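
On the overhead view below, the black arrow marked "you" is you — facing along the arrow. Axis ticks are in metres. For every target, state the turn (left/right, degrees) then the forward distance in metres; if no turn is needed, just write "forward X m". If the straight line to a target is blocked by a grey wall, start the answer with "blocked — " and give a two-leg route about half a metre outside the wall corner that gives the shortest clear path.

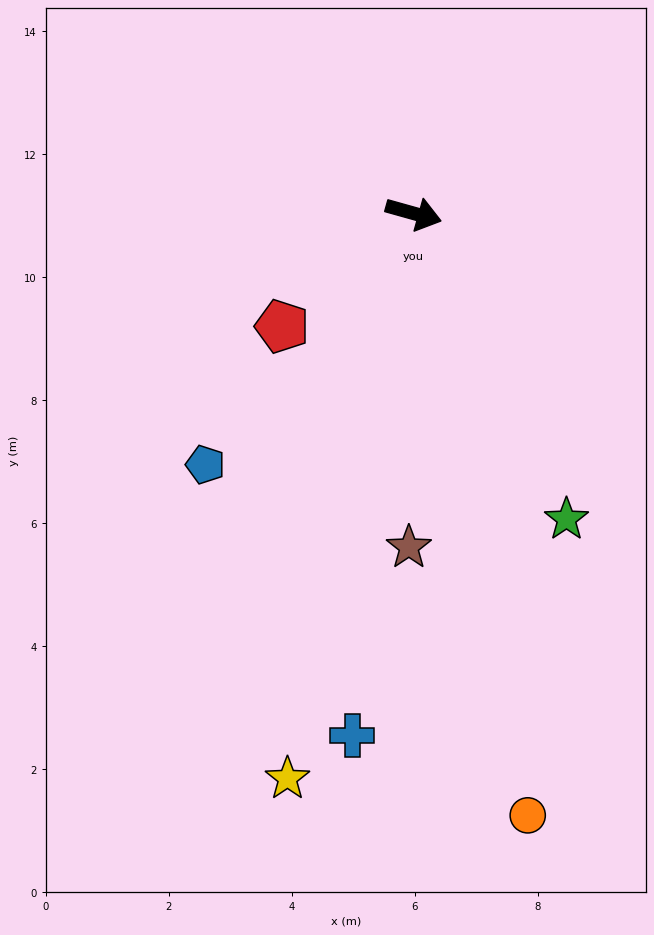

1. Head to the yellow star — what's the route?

turn right 87°, forward 9.4 m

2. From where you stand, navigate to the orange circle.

turn right 64°, forward 10.0 m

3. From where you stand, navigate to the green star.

turn right 48°, forward 5.6 m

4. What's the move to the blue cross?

turn right 81°, forward 8.5 m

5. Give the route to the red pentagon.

turn right 124°, forward 2.8 m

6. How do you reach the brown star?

turn right 75°, forward 5.4 m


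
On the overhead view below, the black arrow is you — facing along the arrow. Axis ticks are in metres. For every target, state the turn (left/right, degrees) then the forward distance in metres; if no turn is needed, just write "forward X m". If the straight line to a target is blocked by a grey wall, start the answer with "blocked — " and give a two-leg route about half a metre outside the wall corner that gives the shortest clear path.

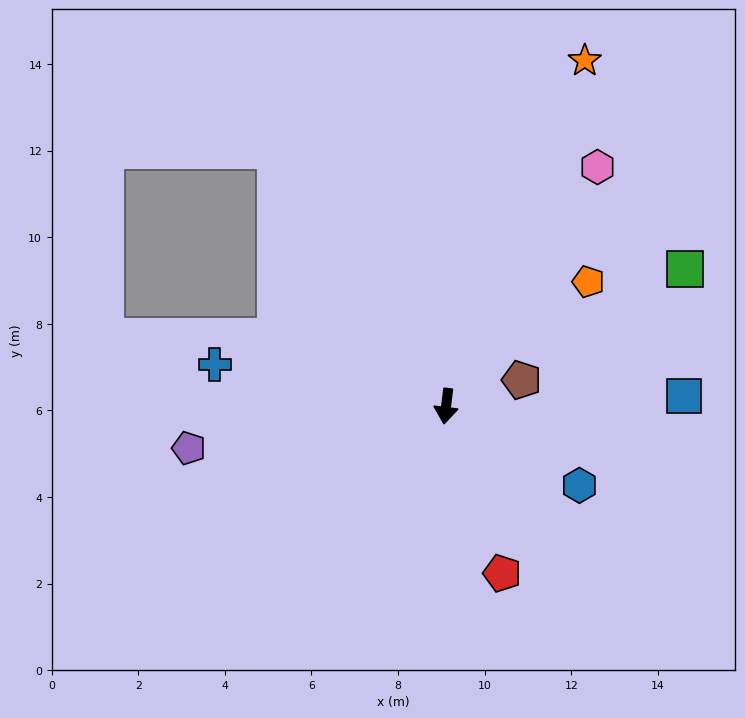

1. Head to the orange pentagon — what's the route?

turn left 138°, forward 4.4 m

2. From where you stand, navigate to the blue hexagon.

turn left 66°, forward 3.6 m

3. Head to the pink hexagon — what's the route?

turn left 155°, forward 6.5 m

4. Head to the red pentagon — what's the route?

turn left 25°, forward 4.1 m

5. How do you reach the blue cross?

turn right 93°, forward 5.4 m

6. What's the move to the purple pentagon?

turn right 74°, forward 6.0 m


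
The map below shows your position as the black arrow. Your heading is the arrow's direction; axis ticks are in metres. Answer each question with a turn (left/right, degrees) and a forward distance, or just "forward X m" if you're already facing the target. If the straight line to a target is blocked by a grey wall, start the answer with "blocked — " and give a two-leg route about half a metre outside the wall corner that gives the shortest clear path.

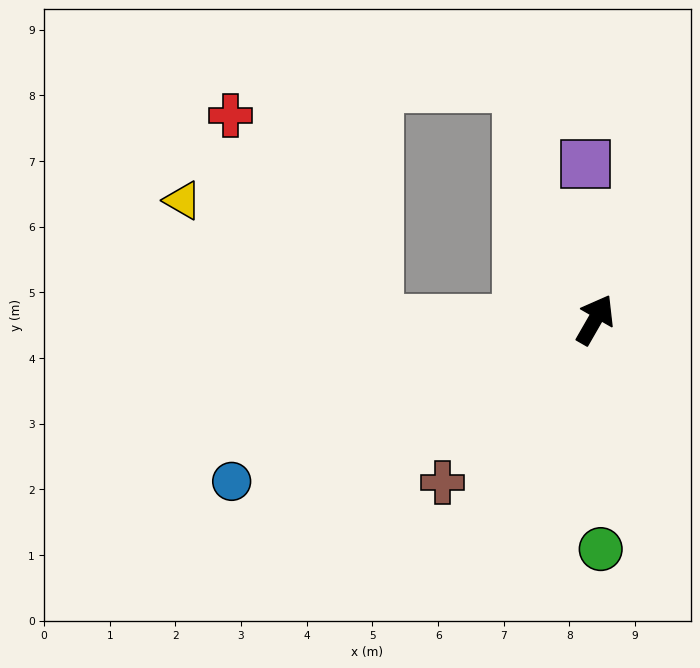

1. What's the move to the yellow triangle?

blocked — turn left 121°, forward 3.3 m, then turn right 33°, forward 3.5 m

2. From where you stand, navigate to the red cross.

blocked — turn left 121°, forward 3.3 m, then turn right 56°, forward 3.8 m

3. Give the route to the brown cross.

turn left 167°, forward 3.4 m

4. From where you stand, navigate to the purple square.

turn left 33°, forward 2.4 m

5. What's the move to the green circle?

turn right 149°, forward 3.5 m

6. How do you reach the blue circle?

turn left 144°, forward 6.1 m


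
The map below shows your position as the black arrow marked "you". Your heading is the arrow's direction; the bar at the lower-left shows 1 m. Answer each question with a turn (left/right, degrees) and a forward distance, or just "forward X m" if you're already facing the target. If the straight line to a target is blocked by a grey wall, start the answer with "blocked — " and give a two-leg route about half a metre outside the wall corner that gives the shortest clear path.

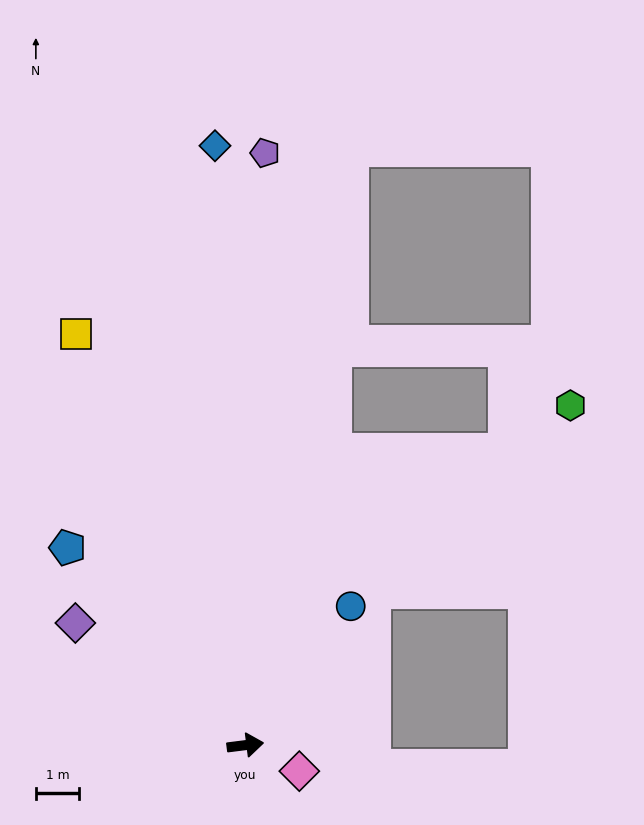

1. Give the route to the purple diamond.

turn left 137°, forward 4.8 m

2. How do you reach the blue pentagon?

turn left 125°, forward 6.1 m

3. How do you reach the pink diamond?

turn right 33°, forward 1.4 m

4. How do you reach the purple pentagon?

turn left 81°, forward 13.7 m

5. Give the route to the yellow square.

turn left 105°, forward 10.3 m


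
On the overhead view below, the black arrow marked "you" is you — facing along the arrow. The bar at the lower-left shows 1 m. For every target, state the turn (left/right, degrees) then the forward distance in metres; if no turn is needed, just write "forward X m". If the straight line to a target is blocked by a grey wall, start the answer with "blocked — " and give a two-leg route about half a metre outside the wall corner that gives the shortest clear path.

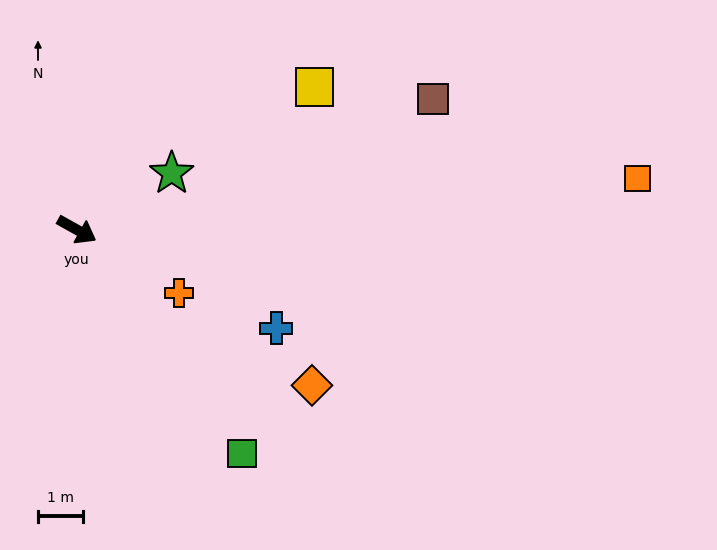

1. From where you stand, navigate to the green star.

turn left 60°, forward 2.5 m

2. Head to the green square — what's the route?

turn right 24°, forward 6.2 m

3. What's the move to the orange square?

turn left 34°, forward 12.6 m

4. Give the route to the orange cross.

turn right 3°, forward 2.7 m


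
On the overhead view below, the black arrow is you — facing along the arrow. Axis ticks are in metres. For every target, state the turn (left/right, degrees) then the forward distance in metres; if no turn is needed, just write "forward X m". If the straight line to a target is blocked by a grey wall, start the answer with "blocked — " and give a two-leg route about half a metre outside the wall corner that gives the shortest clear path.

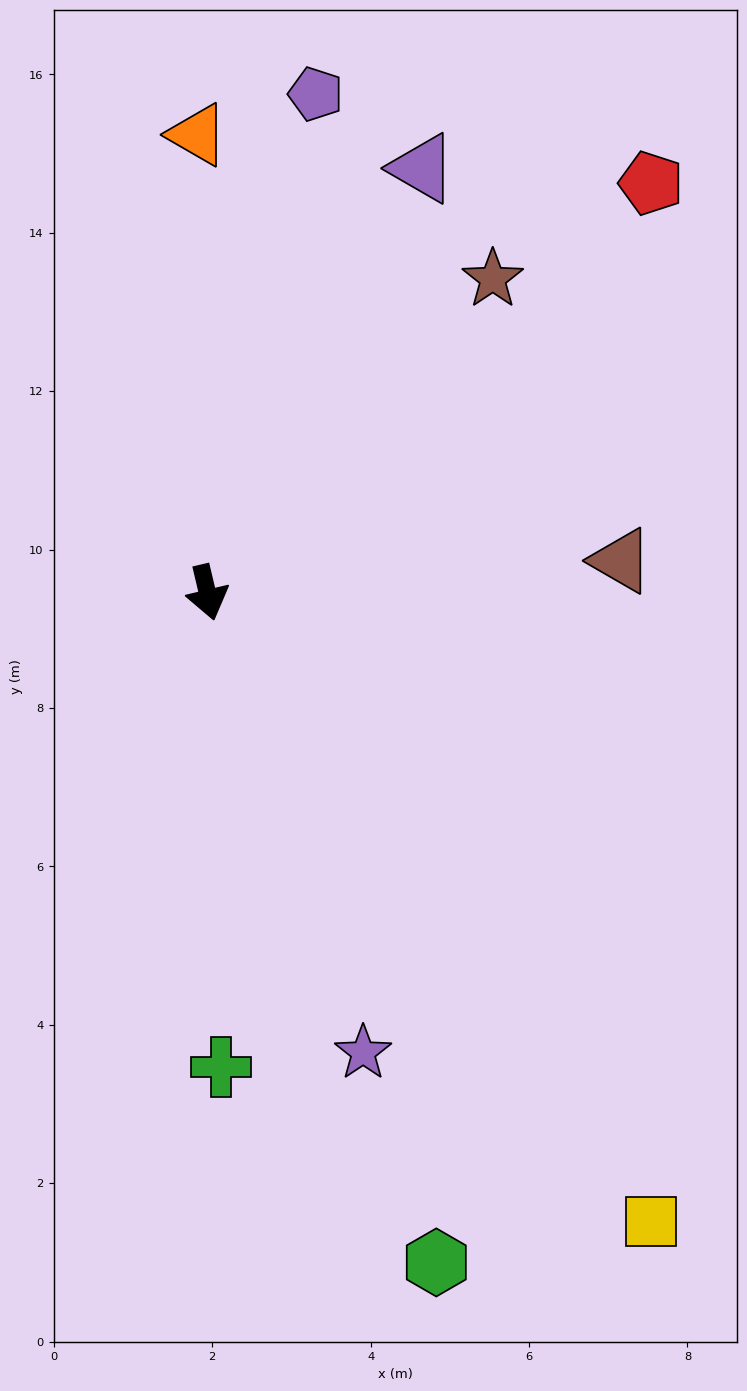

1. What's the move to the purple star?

turn left 5°, forward 6.1 m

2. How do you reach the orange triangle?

turn left 168°, forward 5.8 m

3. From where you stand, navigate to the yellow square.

turn left 22°, forward 9.7 m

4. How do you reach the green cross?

turn right 12°, forward 6.0 m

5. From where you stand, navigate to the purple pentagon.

turn left 154°, forward 6.4 m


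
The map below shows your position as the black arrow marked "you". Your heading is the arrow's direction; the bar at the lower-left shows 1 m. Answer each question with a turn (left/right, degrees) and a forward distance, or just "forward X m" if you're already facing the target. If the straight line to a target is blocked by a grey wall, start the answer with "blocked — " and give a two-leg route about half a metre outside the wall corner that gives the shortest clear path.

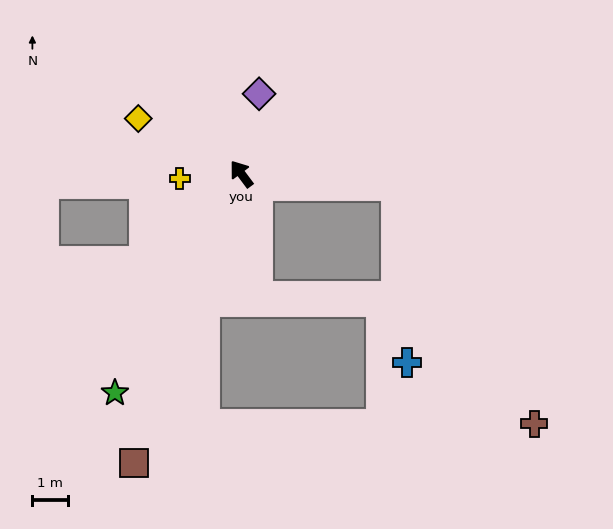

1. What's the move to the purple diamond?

turn right 49°, forward 2.3 m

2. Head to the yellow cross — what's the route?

turn left 58°, forward 1.7 m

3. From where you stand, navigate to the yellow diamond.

turn left 25°, forward 3.3 m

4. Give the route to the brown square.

turn left 123°, forward 8.6 m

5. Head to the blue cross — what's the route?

blocked — turn right 131°, forward 4.3 m, then turn right 82°, forward 4.9 m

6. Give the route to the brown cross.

blocked — turn right 131°, forward 4.3 m, then turn right 56°, forward 7.6 m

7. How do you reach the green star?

turn left 113°, forward 7.0 m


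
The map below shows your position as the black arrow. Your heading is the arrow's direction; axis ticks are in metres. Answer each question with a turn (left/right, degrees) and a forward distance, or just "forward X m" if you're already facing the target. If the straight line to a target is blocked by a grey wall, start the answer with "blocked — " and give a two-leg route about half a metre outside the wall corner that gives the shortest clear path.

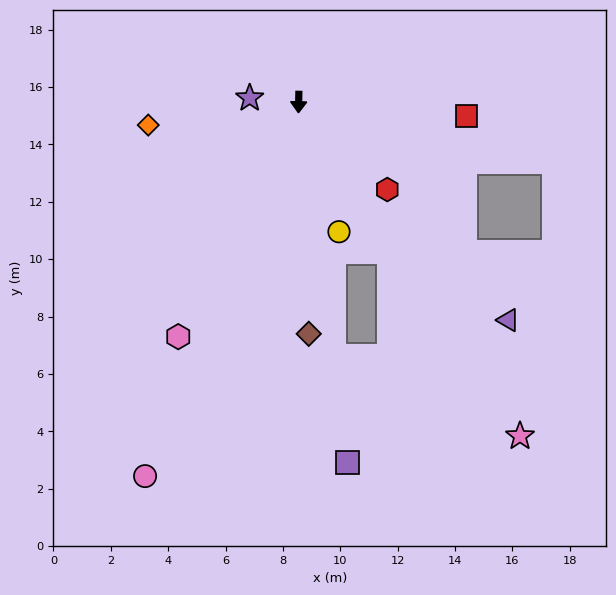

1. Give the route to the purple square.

turn left 9°, forward 12.7 m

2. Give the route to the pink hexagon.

turn right 26°, forward 9.2 m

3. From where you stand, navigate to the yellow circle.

turn left 18°, forward 4.7 m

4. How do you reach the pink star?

turn left 35°, forward 14.0 m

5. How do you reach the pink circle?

turn right 21°, forward 14.1 m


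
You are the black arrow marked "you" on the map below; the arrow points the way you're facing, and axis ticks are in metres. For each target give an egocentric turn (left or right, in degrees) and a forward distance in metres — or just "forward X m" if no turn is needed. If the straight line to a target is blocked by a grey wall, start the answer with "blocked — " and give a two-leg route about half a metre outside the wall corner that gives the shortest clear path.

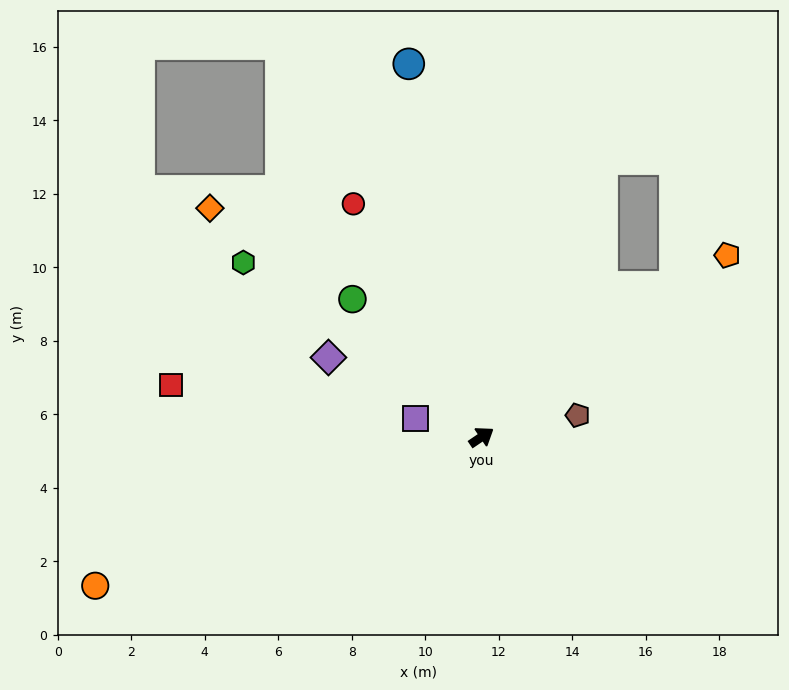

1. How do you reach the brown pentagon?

turn right 21°, forward 2.7 m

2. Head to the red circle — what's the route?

turn left 85°, forward 7.2 m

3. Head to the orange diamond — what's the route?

turn left 106°, forward 9.7 m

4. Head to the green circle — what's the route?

turn left 99°, forward 5.1 m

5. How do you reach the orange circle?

turn left 167°, forward 11.3 m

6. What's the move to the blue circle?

turn left 67°, forward 10.3 m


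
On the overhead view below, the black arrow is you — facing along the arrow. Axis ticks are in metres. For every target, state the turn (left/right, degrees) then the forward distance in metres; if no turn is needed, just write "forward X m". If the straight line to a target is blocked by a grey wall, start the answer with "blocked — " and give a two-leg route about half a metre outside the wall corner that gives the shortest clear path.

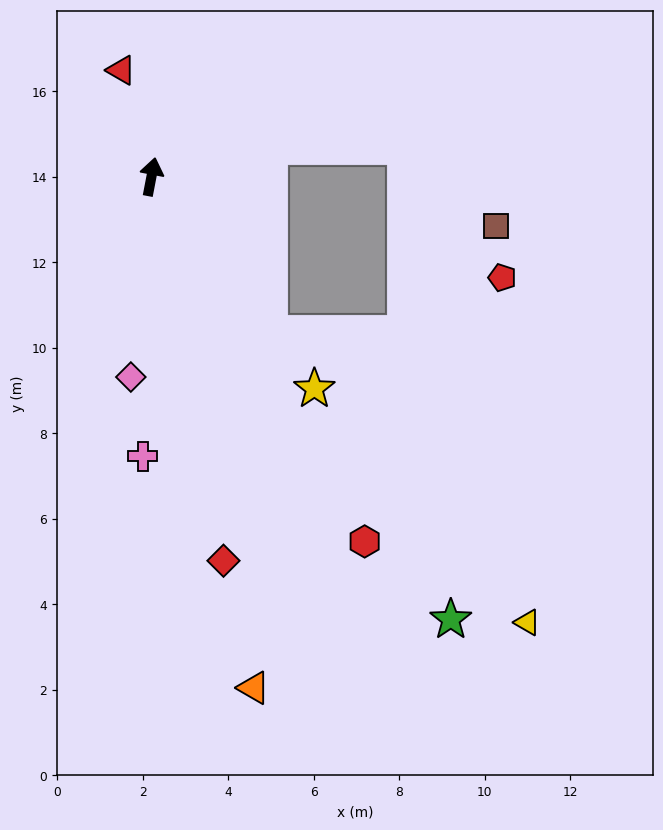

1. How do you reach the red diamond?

turn right 159°, forward 9.1 m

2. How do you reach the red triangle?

turn left 27°, forward 2.6 m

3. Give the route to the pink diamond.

turn right 175°, forward 4.7 m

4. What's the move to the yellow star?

turn right 132°, forward 6.3 m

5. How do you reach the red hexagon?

turn right 139°, forward 9.9 m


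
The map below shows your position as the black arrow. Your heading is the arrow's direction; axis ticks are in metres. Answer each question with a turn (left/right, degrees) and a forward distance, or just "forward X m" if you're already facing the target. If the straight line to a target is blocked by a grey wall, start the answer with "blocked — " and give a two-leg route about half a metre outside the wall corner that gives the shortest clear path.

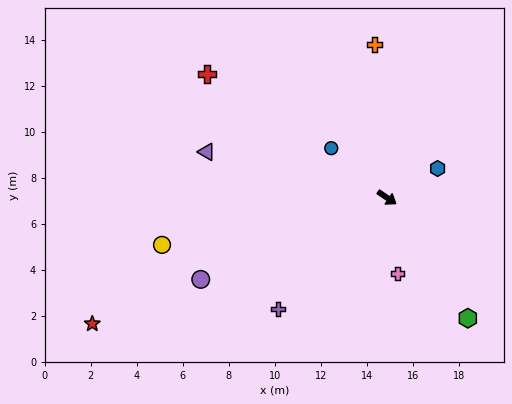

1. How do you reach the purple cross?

turn right 100°, forward 6.8 m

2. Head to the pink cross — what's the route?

turn right 48°, forward 3.3 m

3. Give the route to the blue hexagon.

turn left 64°, forward 2.5 m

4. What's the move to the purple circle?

turn right 122°, forward 8.8 m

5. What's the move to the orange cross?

turn left 129°, forward 6.7 m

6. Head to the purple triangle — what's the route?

turn right 160°, forward 8.1 m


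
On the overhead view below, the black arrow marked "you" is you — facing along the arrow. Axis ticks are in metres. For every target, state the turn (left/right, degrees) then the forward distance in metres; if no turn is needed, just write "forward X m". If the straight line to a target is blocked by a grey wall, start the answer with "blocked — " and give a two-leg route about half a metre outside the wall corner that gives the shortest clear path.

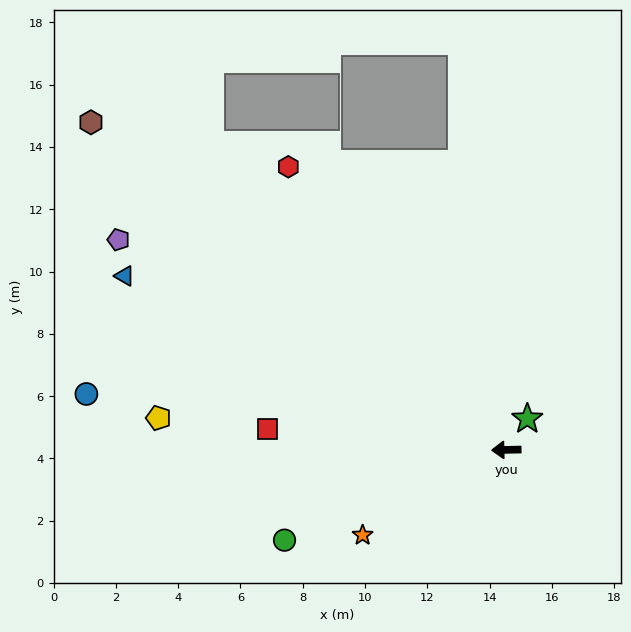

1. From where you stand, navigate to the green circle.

turn left 21°, forward 7.7 m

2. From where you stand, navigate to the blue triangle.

turn right 26°, forward 13.5 m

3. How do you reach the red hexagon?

turn right 54°, forward 11.5 m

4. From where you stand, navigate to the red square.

turn right 6°, forward 7.7 m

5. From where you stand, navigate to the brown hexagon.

turn right 40°, forward 17.0 m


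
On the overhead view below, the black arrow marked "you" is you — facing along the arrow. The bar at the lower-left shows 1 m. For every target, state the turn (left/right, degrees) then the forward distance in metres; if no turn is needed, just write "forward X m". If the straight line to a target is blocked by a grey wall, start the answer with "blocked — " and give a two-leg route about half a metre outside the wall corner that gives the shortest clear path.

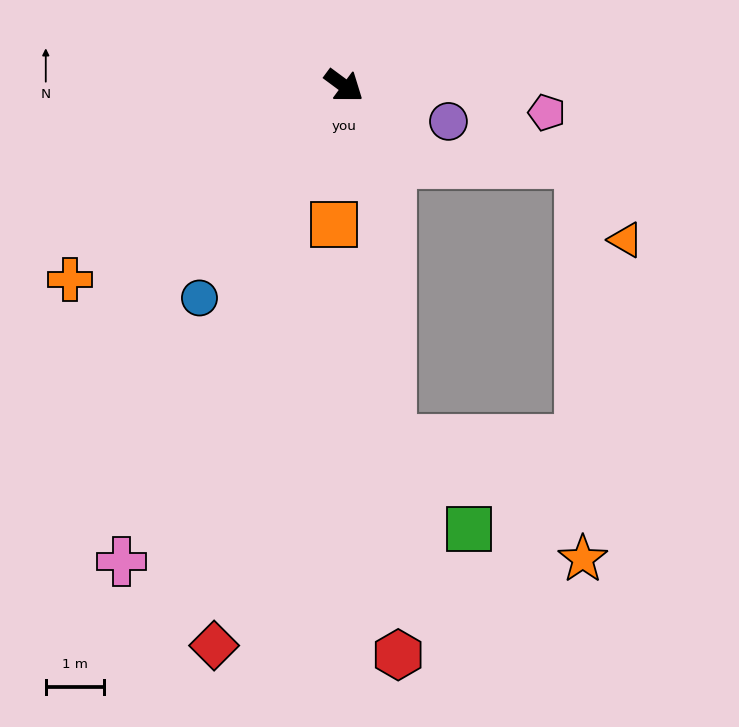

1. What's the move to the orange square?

turn right 58°, forward 2.4 m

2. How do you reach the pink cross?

turn right 79°, forward 9.0 m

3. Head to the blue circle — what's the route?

turn right 88°, forward 4.4 m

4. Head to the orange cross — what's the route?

turn right 108°, forward 5.8 m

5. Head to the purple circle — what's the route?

turn left 18°, forward 1.9 m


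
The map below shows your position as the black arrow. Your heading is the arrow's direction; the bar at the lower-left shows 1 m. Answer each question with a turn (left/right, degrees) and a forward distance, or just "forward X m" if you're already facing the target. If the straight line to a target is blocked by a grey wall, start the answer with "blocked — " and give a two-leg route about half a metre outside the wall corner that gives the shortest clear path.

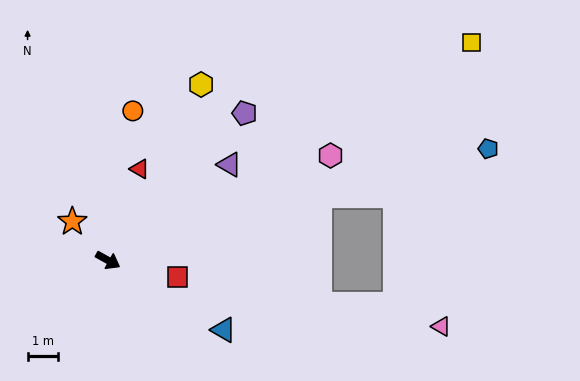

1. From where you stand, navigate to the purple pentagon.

turn left 76°, forward 6.6 m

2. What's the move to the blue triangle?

forward 4.4 m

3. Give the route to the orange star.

turn left 162°, forward 1.7 m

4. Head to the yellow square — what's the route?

turn left 60°, forward 13.9 m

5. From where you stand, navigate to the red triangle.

turn left 100°, forward 3.2 m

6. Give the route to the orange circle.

turn left 110°, forward 5.0 m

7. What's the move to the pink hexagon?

turn left 54°, forward 8.1 m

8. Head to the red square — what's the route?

turn left 16°, forward 2.3 m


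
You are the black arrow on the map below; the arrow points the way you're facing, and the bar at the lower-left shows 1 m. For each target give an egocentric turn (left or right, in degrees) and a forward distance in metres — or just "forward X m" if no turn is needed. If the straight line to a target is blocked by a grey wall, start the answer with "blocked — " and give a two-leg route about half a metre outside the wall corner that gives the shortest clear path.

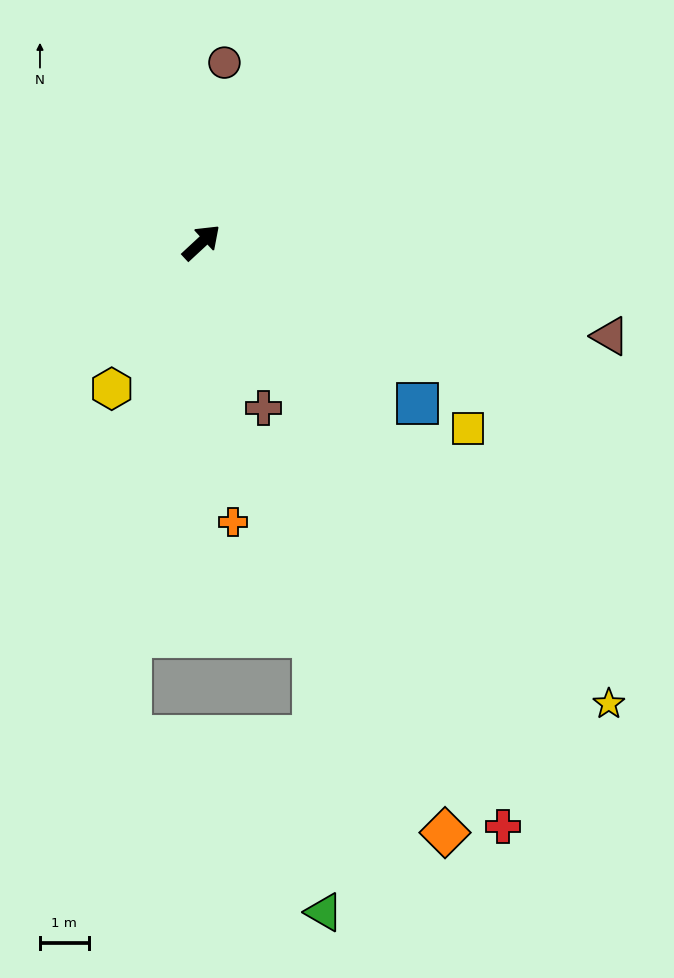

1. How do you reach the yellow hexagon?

turn right 164°, forward 3.5 m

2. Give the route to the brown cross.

turn right 112°, forward 3.6 m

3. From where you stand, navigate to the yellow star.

turn right 91°, forward 12.6 m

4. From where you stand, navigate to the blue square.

turn right 79°, forward 5.5 m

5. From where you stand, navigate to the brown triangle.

turn right 56°, forward 8.6 m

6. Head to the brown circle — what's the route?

turn left 40°, forward 3.7 m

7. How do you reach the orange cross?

turn right 126°, forward 5.8 m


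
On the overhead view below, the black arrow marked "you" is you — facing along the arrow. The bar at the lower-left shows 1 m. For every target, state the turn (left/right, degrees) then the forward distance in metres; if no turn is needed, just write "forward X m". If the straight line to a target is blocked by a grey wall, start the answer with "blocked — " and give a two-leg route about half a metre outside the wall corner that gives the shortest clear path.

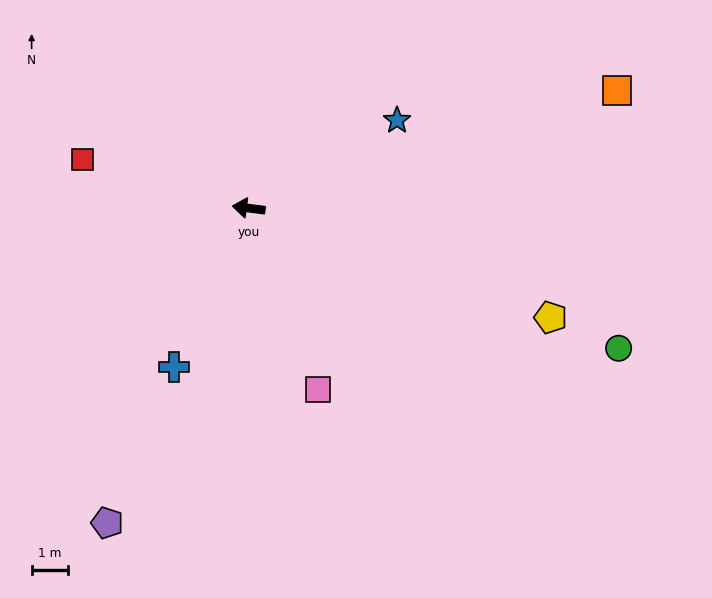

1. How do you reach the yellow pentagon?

turn left 167°, forward 8.8 m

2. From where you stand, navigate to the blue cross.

turn left 72°, forward 4.8 m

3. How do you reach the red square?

turn right 9°, forward 4.7 m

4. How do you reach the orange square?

turn right 155°, forward 10.6 m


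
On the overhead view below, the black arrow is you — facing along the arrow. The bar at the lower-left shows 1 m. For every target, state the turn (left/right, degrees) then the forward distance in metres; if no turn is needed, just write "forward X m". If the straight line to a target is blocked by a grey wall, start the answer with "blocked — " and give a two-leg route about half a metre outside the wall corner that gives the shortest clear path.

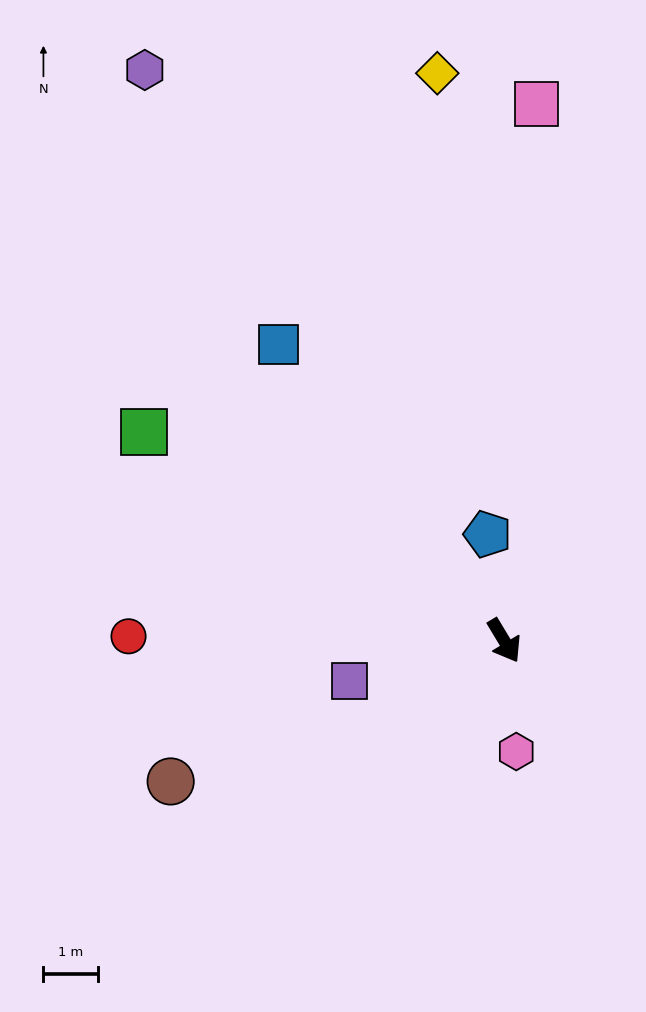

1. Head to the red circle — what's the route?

turn right 122°, forward 6.8 m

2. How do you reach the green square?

turn right 151°, forward 7.6 m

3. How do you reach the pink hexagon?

turn right 25°, forward 2.0 m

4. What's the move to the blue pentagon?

turn left 158°, forward 2.0 m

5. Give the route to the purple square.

turn right 106°, forward 2.9 m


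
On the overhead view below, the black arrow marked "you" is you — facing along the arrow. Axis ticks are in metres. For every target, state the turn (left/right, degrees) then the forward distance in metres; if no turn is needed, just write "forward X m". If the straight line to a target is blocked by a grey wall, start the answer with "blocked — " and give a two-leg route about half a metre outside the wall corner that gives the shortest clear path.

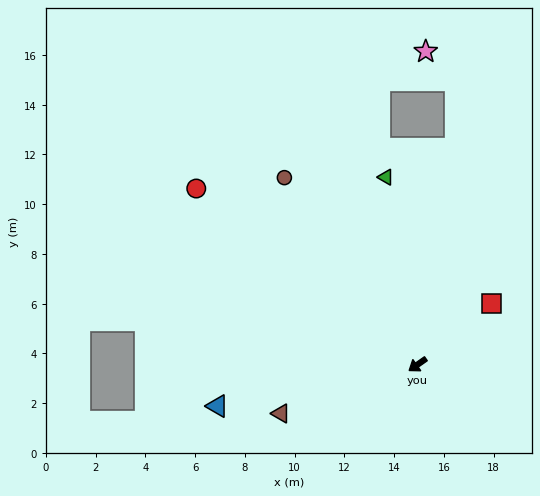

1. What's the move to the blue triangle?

turn right 23°, forward 8.2 m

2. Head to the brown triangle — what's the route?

turn right 15°, forward 5.8 m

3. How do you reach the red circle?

turn right 74°, forward 11.4 m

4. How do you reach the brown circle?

turn right 90°, forward 9.2 m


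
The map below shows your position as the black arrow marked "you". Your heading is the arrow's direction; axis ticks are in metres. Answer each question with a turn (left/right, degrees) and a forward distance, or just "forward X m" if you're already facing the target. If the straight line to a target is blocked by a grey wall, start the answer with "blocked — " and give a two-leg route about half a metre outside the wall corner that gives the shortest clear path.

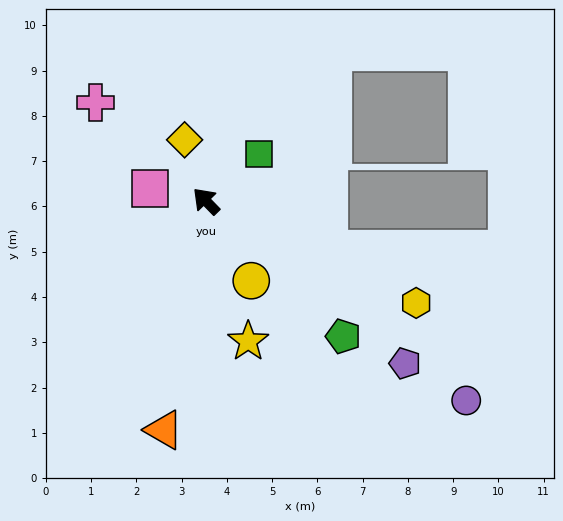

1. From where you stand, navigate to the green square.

turn right 93°, forward 1.6 m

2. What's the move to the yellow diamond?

turn right 25°, forward 1.4 m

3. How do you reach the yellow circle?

turn left 165°, forward 2.0 m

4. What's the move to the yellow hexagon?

turn right 160°, forward 5.2 m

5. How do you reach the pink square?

turn left 33°, forward 1.3 m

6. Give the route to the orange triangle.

turn left 125°, forward 5.1 m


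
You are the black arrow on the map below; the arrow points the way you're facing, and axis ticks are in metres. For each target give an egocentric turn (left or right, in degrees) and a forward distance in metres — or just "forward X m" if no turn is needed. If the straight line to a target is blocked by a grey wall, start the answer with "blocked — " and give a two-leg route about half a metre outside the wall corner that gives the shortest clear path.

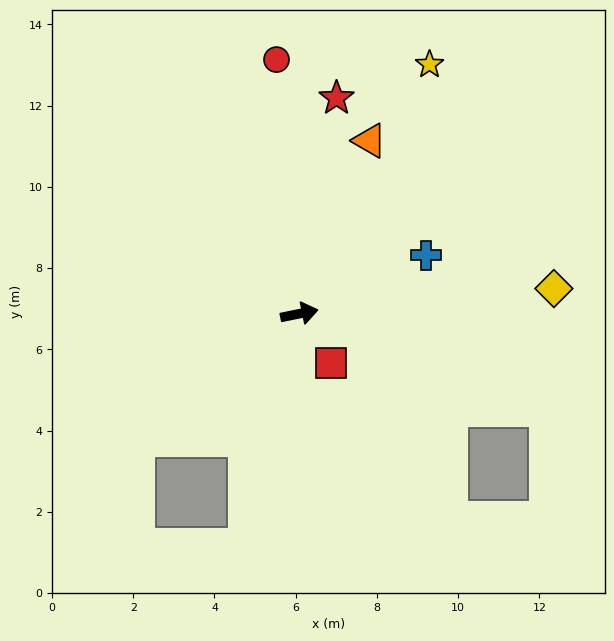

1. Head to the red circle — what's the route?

turn left 84°, forward 6.3 m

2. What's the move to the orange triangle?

turn left 56°, forward 4.6 m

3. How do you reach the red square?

turn right 69°, forward 1.4 m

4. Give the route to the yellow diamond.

turn right 6°, forward 6.3 m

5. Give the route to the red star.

turn left 69°, forward 5.4 m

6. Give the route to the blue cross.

turn left 13°, forward 3.4 m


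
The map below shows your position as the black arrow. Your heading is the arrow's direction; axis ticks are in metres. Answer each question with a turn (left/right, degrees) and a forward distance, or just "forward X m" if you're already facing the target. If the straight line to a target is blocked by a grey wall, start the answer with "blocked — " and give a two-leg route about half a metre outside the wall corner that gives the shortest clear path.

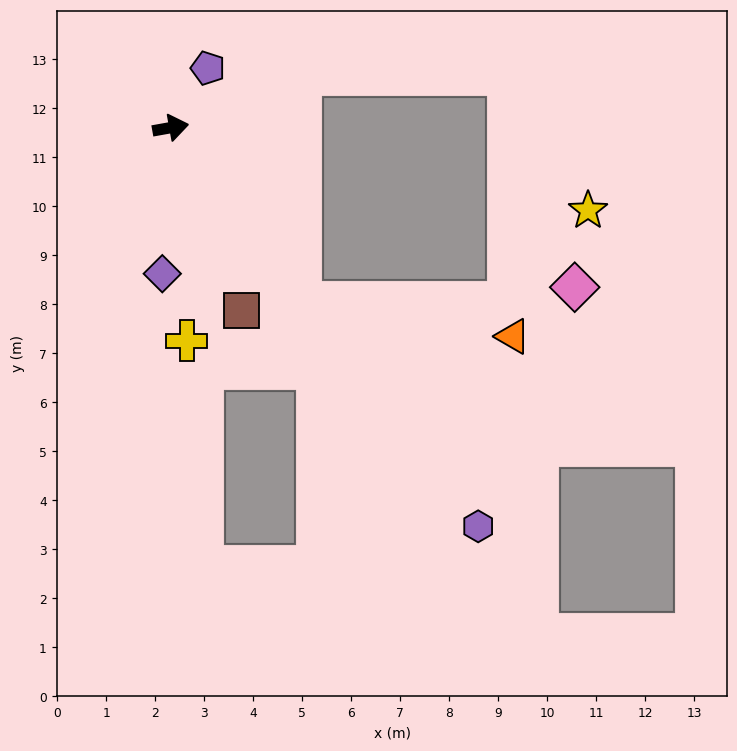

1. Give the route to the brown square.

turn right 79°, forward 4.0 m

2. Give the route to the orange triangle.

blocked — turn right 63°, forward 4.4 m, then turn left 44°, forward 4.4 m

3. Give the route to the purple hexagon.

turn right 63°, forward 10.3 m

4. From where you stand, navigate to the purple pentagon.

turn left 48°, forward 1.4 m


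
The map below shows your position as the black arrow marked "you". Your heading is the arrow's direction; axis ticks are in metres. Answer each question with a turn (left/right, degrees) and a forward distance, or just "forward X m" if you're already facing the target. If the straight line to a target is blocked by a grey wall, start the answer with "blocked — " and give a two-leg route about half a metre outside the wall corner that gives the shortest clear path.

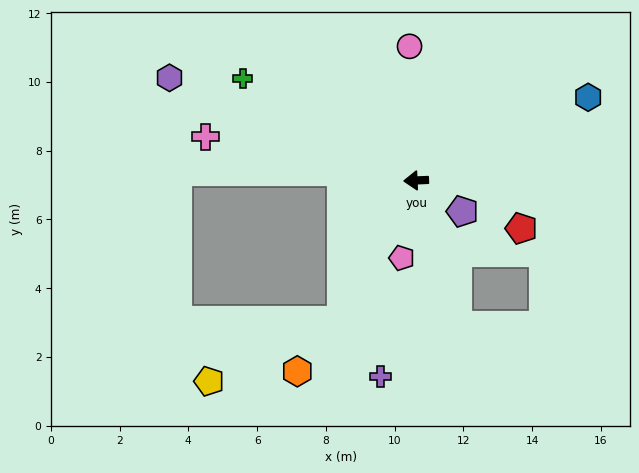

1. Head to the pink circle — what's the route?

turn right 90°, forward 3.9 m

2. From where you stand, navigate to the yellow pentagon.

blocked — turn left 59°, forward 4.6 m, then turn right 37°, forward 4.2 m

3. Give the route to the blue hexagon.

turn right 157°, forward 5.6 m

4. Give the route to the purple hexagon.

turn right 25°, forward 7.8 m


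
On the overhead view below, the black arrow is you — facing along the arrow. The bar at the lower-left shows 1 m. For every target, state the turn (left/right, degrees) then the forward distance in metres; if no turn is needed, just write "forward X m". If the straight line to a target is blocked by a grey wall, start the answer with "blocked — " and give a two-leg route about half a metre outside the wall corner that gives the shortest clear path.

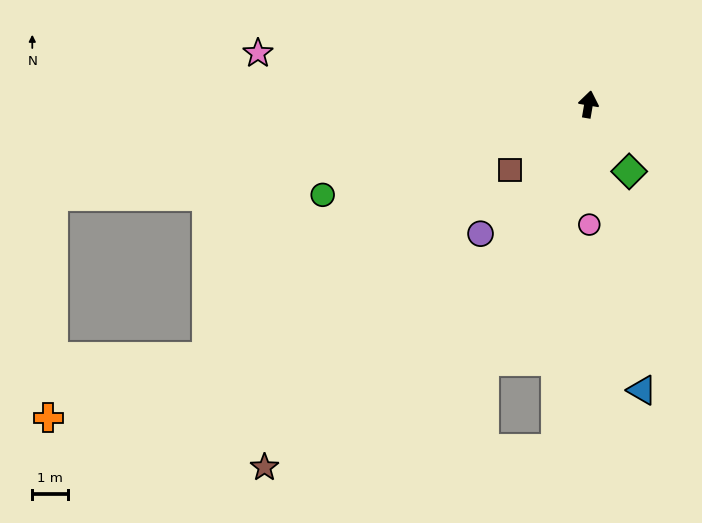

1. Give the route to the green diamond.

turn right 139°, forward 2.2 m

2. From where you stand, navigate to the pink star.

turn left 91°, forward 9.3 m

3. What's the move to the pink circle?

turn right 170°, forward 3.3 m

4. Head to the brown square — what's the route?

turn left 139°, forward 2.9 m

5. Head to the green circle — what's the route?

turn left 118°, forward 7.8 m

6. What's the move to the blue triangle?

turn right 160°, forward 8.1 m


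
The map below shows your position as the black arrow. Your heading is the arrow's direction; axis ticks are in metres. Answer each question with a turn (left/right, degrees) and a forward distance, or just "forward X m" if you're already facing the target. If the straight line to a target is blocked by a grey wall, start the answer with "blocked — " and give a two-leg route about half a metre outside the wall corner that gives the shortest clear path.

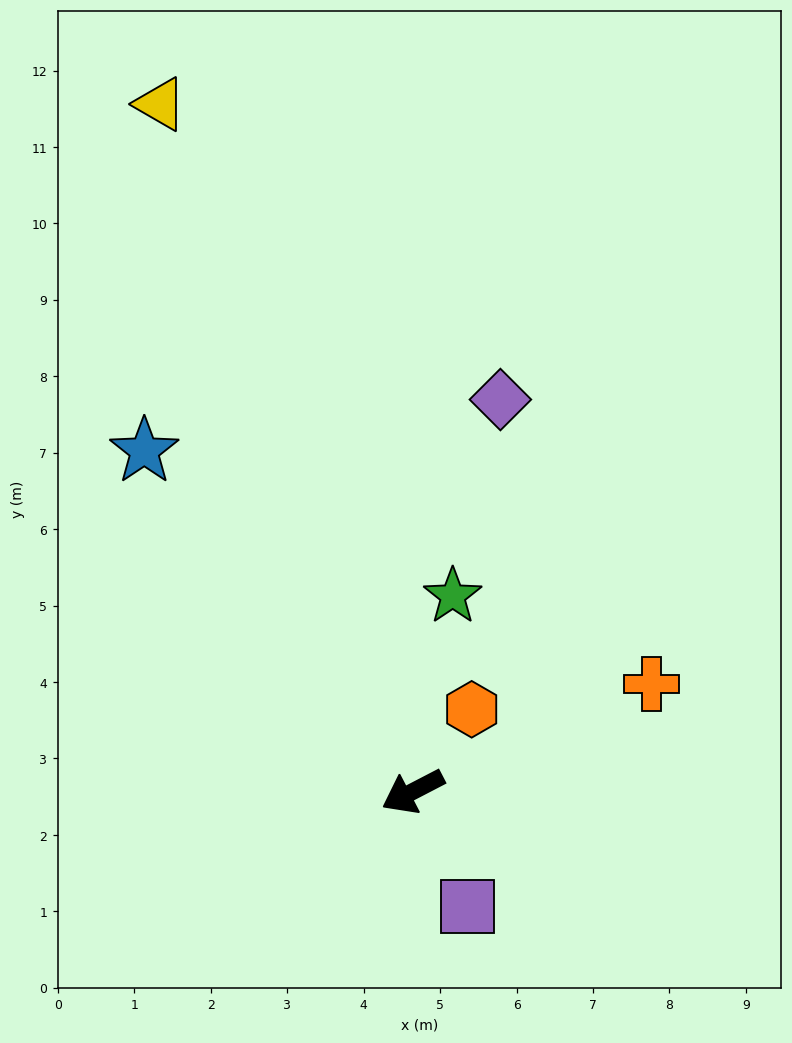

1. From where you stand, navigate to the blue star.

turn right 79°, forward 5.7 m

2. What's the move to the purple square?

turn left 88°, forward 1.7 m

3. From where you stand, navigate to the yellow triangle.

turn right 97°, forward 9.6 m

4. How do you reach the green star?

turn right 129°, forward 2.6 m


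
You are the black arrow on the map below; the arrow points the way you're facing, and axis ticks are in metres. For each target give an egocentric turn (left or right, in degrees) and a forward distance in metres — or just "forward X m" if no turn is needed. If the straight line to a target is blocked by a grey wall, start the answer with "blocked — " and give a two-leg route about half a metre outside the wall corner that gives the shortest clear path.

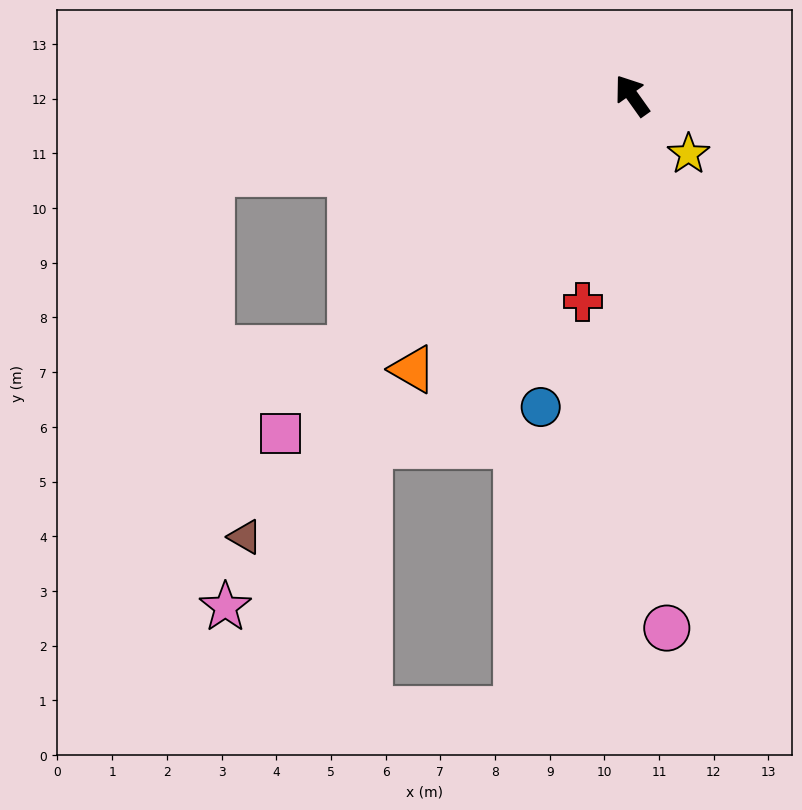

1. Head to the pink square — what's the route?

turn left 98°, forward 8.9 m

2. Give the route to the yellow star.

turn right 171°, forward 1.5 m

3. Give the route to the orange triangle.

turn left 106°, forward 6.4 m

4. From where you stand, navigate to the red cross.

turn left 131°, forward 3.9 m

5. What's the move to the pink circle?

turn left 148°, forward 9.8 m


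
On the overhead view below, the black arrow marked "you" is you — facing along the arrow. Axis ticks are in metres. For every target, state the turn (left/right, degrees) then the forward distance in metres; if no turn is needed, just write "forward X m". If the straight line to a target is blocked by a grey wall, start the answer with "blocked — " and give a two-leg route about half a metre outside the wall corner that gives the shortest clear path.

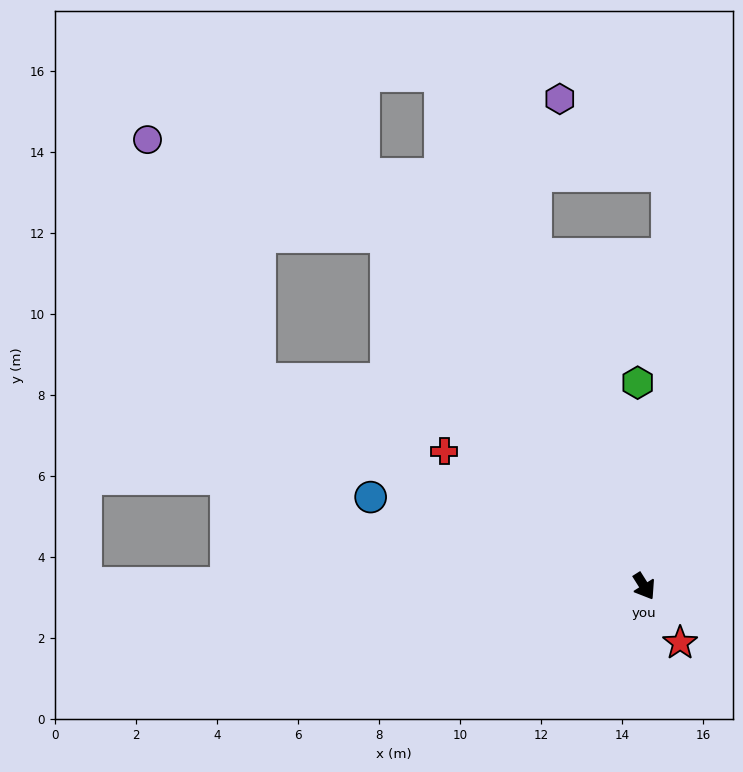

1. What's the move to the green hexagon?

turn left 150°, forward 5.0 m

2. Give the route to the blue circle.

turn right 140°, forward 7.1 m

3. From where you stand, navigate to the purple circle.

blocked — turn right 176°, forward 10.8 m, then turn left 32°, forward 6.4 m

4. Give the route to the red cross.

turn right 156°, forward 6.0 m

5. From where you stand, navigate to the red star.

forward 1.7 m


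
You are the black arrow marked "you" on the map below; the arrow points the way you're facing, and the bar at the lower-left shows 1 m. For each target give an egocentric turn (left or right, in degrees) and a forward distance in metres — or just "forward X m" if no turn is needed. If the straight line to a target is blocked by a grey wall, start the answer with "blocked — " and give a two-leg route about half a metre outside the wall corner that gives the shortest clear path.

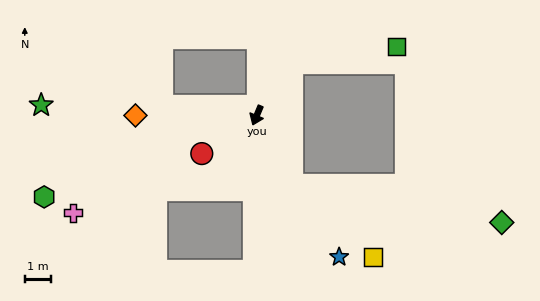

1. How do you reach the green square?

blocked — turn left 168°, forward 2.4 m, then turn right 46°, forward 4.0 m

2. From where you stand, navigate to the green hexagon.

turn right 46°, forward 8.6 m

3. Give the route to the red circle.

turn right 33°, forward 2.5 m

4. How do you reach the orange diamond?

turn right 67°, forward 4.6 m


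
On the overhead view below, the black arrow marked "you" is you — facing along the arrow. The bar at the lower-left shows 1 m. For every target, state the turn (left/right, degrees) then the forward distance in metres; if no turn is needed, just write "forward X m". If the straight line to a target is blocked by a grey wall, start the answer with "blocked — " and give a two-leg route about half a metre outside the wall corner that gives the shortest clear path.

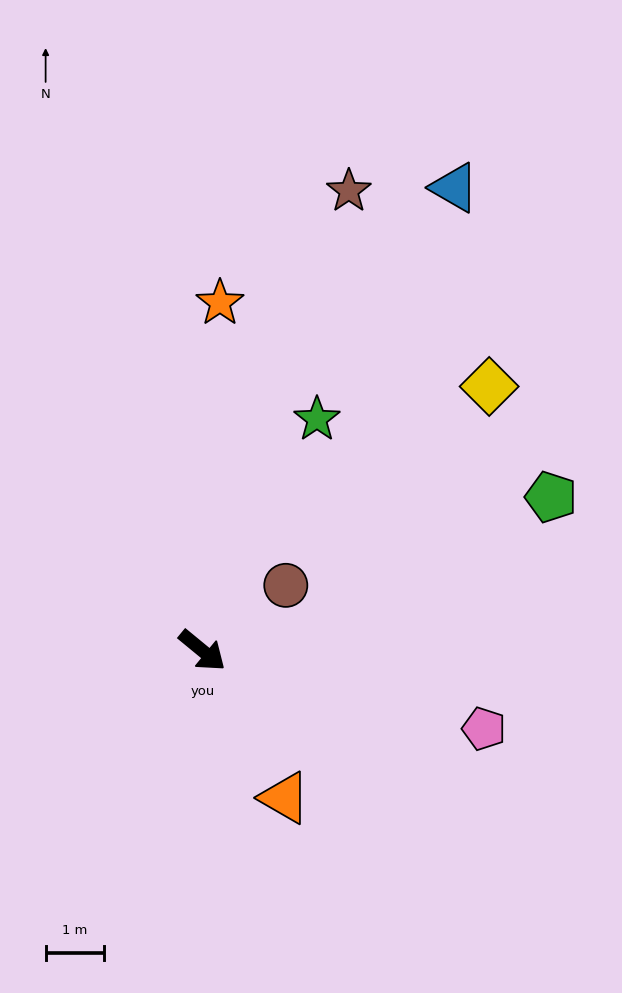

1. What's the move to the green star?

turn left 103°, forward 4.4 m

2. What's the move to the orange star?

turn left 127°, forward 5.9 m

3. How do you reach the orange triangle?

turn right 21°, forward 2.9 m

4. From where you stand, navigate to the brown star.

turn left 112°, forward 8.2 m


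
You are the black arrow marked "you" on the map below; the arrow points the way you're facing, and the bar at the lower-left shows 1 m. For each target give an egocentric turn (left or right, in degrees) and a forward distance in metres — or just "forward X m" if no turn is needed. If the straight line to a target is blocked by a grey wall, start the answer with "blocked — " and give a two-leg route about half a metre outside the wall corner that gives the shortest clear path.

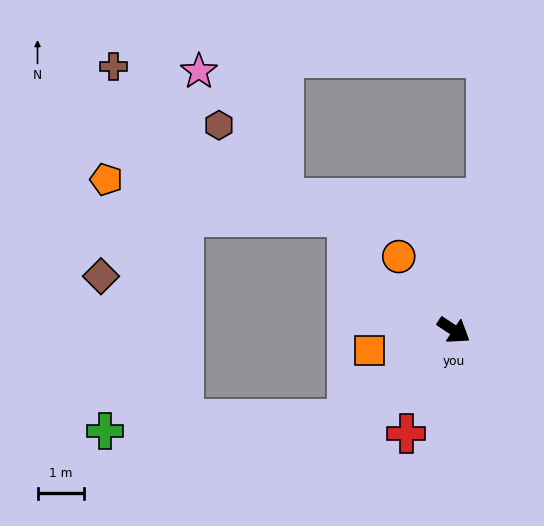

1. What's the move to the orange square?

turn right 133°, forward 1.9 m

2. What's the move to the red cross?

turn right 81°, forward 2.5 m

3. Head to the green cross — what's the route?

blocked — turn right 107°, forward 3.0 m, then turn right 37°, forward 5.2 m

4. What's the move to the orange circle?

turn left 160°, forward 2.0 m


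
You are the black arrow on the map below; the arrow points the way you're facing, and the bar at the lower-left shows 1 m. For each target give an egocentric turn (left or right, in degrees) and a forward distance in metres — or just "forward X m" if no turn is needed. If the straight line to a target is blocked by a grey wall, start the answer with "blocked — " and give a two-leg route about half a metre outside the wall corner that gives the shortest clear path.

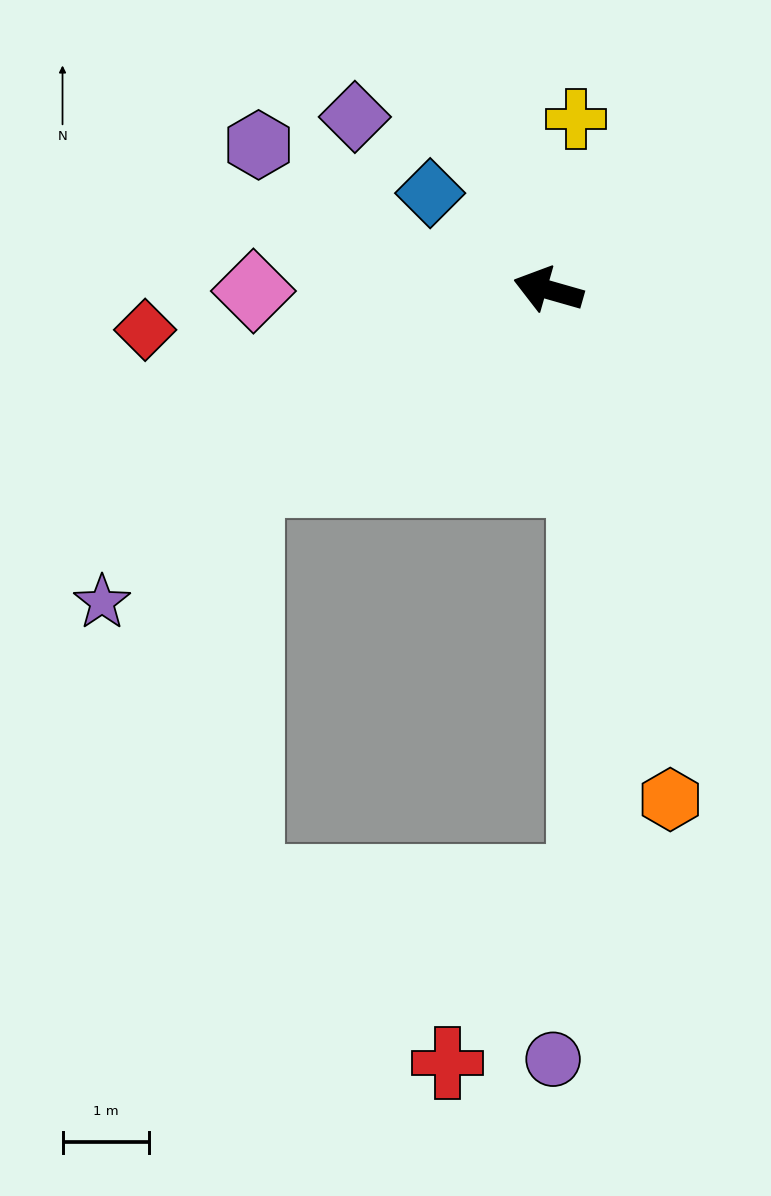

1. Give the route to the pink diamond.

turn left 16°, forward 3.4 m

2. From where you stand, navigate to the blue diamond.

turn right 23°, forward 1.8 m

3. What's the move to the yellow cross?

turn right 83°, forward 2.0 m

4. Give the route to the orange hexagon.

turn left 119°, forward 6.1 m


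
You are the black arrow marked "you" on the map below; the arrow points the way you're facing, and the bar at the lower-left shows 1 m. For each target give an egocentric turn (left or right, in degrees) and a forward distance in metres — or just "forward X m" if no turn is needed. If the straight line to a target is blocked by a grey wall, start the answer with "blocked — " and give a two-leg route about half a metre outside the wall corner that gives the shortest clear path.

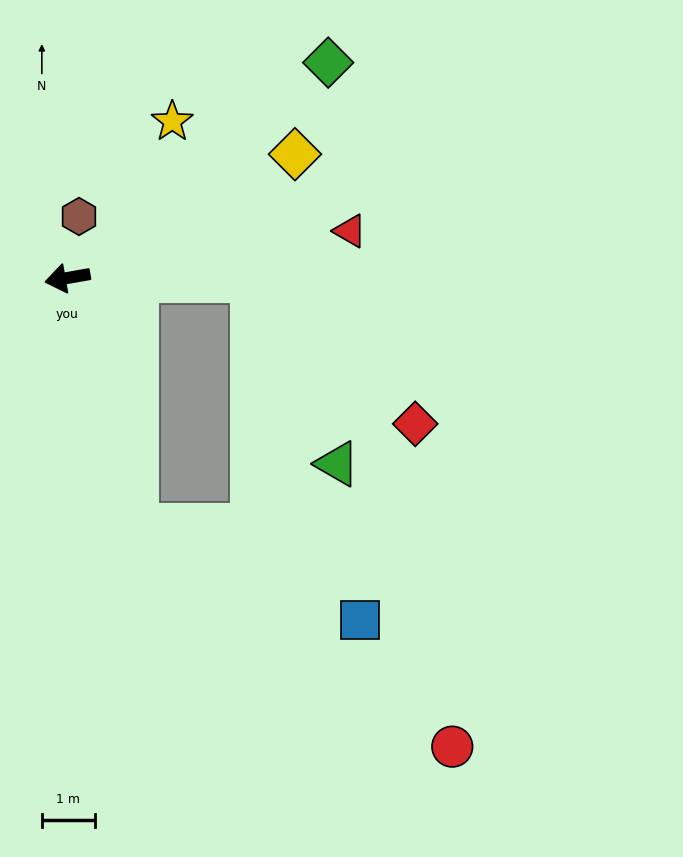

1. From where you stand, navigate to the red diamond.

blocked — turn left 169°, forward 3.5 m, then turn right 40°, forward 4.1 m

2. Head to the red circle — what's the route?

blocked — turn left 96°, forward 4.8 m, then turn left 39°, forward 7.3 m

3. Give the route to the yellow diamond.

turn right 161°, forward 4.9 m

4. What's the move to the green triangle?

blocked — turn left 169°, forward 3.5 m, then turn right 64°, forward 3.8 m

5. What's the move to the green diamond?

turn right 150°, forward 6.4 m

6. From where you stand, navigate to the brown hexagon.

turn right 111°, forward 1.2 m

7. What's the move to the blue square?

blocked — turn left 96°, forward 4.8 m, then turn left 51°, forward 4.6 m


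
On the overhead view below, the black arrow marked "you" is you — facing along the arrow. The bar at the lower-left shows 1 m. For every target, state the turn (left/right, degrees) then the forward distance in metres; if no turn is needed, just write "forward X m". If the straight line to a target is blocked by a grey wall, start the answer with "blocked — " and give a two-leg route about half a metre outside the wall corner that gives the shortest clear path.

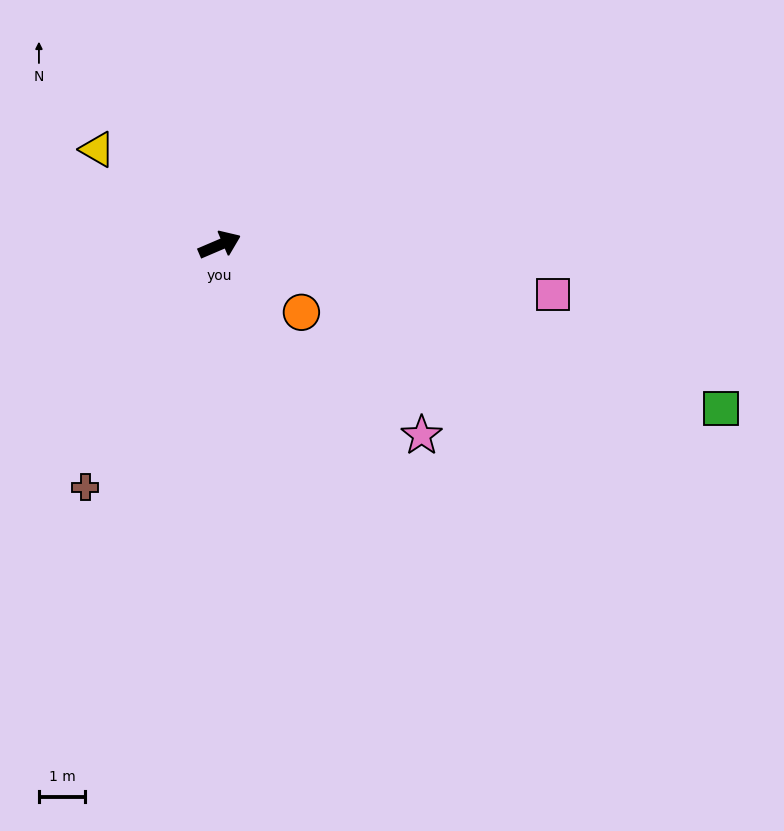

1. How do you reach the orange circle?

turn right 63°, forward 2.3 m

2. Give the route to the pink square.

turn right 32°, forward 7.3 m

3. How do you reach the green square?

turn right 41°, forward 11.4 m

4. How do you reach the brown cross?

turn right 142°, forward 6.0 m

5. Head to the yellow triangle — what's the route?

turn left 119°, forward 3.3 m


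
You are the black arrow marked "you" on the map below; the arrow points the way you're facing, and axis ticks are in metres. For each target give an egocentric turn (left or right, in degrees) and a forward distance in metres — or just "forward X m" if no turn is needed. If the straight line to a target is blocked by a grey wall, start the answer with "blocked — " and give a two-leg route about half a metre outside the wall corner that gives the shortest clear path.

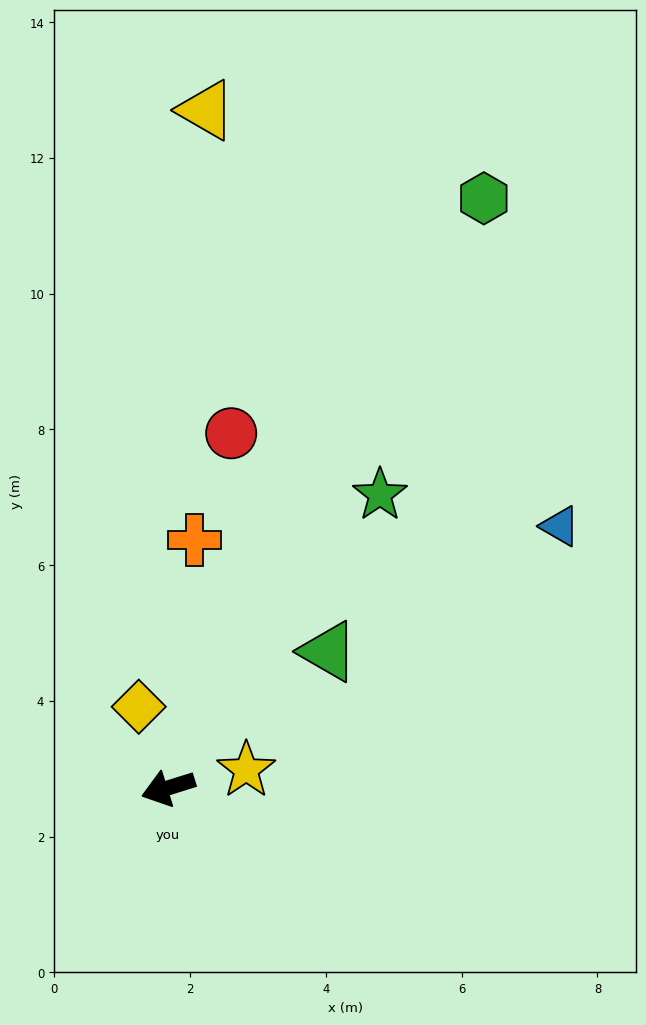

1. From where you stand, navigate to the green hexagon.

turn right 136°, forward 9.9 m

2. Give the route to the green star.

turn right 143°, forward 5.3 m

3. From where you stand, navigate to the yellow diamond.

turn right 87°, forward 1.3 m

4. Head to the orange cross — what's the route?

turn right 113°, forward 3.7 m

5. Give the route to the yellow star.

turn left 176°, forward 1.2 m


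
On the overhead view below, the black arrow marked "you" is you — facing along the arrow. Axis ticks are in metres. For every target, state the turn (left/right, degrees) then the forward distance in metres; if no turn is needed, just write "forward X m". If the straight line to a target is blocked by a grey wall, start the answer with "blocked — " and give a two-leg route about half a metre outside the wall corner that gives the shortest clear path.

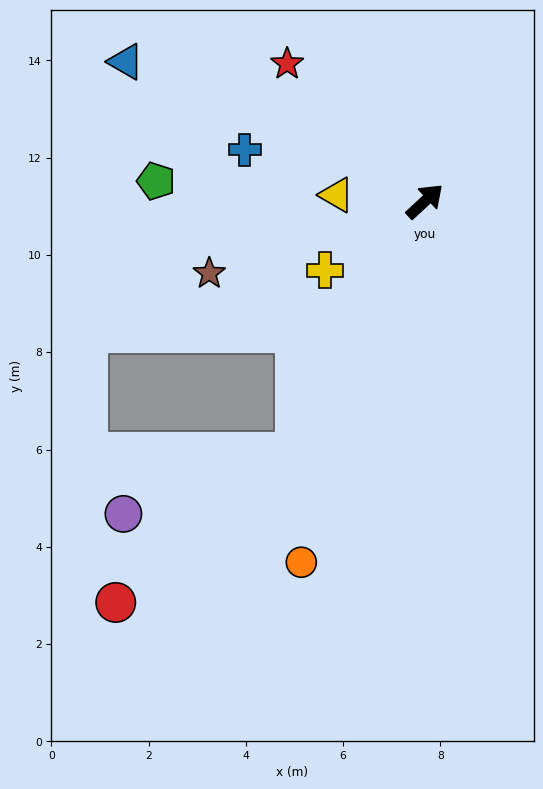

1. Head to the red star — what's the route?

turn left 92°, forward 4.0 m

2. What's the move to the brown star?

turn left 156°, forward 4.7 m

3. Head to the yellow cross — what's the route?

turn left 172°, forward 2.5 m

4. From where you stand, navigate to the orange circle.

turn right 152°, forward 7.8 m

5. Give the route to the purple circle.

blocked — turn right 160°, forward 5.8 m, then turn right 43°, forward 3.8 m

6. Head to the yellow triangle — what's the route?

turn left 133°, forward 1.8 m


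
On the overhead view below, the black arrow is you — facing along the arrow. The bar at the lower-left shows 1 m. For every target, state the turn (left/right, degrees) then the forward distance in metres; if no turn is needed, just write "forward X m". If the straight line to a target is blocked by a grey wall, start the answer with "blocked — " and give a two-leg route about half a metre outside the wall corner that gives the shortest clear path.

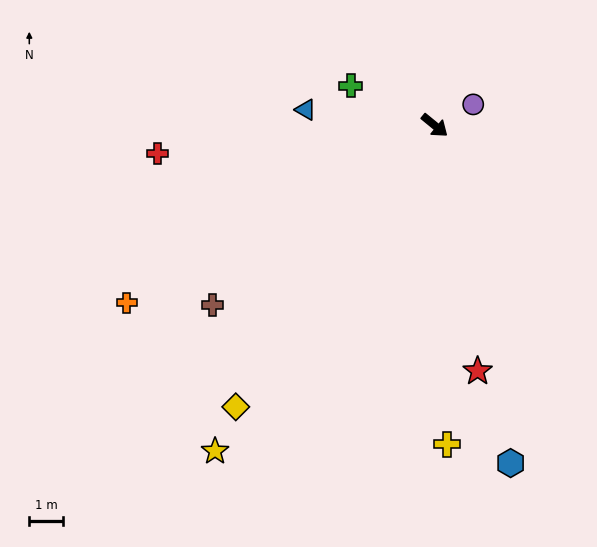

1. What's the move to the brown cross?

turn right 102°, forward 8.6 m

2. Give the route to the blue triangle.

turn right 148°, forward 3.9 m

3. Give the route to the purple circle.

turn left 68°, forward 1.3 m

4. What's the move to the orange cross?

turn right 111°, forward 10.7 m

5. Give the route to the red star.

turn right 41°, forward 7.5 m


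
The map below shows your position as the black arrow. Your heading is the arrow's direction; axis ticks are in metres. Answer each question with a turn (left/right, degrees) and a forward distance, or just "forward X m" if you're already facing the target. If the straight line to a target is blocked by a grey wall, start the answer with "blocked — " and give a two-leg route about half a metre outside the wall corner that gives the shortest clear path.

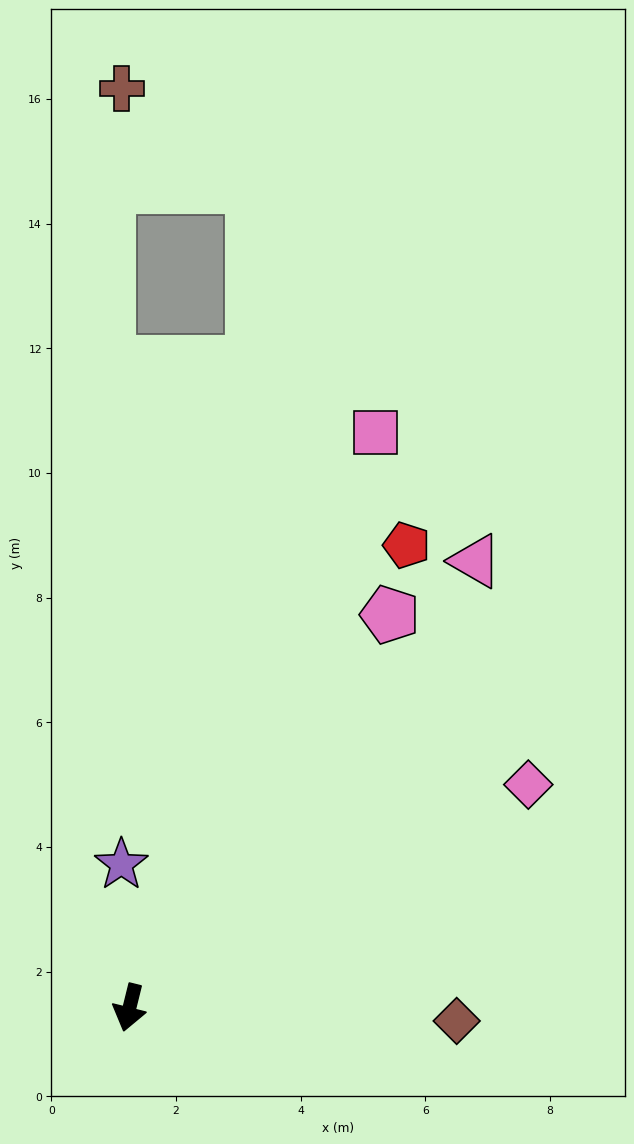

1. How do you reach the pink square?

turn left 171°, forward 10.0 m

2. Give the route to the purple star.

turn right 163°, forward 2.3 m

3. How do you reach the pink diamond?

turn left 133°, forward 7.3 m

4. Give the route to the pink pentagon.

turn left 160°, forward 7.6 m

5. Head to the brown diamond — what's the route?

turn left 102°, forward 5.3 m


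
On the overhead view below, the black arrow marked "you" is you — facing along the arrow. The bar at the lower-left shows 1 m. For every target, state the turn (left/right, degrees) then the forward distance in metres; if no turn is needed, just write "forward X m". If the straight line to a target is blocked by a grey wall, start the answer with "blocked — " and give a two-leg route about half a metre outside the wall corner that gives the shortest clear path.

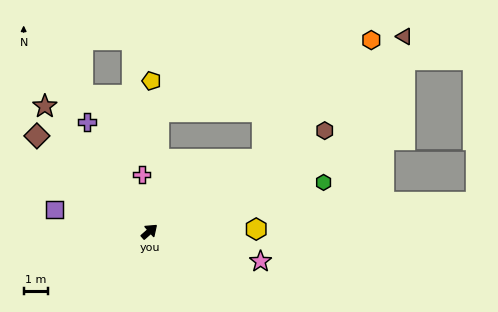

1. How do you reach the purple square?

turn left 126°, forward 4.0 m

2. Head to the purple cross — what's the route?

turn left 78°, forward 5.1 m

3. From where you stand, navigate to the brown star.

turn left 89°, forward 6.6 m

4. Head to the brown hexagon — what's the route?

turn right 11°, forward 8.2 m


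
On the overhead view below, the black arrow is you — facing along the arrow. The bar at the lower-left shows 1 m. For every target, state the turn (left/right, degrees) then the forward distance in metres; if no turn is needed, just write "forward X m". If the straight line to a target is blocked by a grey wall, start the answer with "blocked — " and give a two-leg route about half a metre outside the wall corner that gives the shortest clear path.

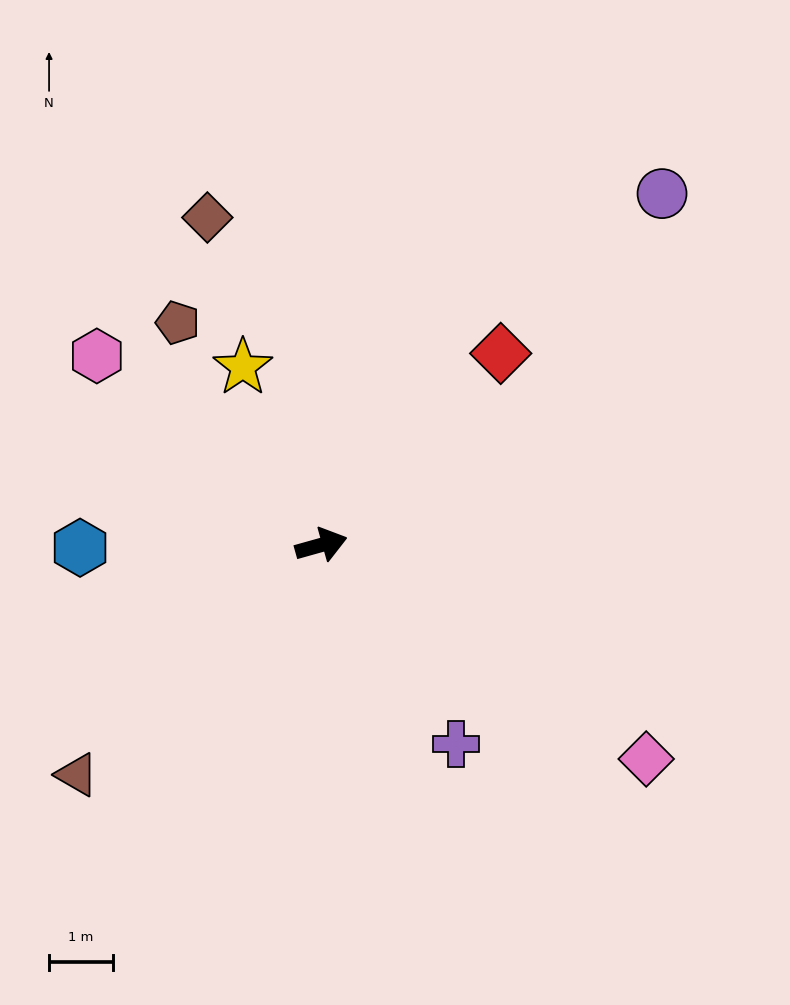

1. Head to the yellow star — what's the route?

turn left 98°, forward 3.0 m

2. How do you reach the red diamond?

turn left 31°, forward 4.1 m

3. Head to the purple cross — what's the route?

turn right 71°, forward 3.7 m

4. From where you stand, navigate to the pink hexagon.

turn left 124°, forward 4.6 m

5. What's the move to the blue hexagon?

turn left 165°, forward 3.8 m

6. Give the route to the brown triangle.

turn right 152°, forward 5.2 m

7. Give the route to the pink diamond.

turn right 49°, forward 6.1 m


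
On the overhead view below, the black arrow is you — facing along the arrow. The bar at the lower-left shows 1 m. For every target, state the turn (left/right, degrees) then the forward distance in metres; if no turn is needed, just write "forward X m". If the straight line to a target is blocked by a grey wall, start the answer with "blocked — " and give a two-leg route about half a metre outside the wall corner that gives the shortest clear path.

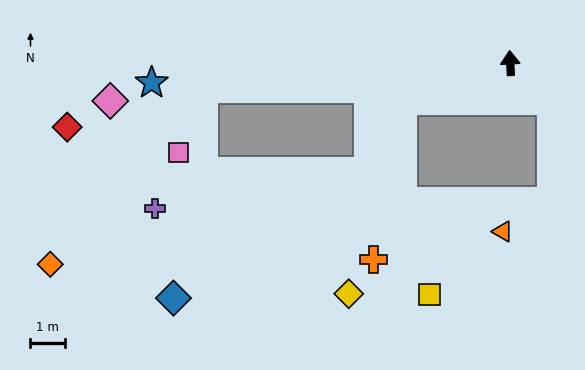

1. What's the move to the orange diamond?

blocked — turn left 92°, forward 8.8 m, then turn left 44°, forward 6.7 m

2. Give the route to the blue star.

turn left 90°, forward 10.3 m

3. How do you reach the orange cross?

blocked — turn left 106°, forward 3.3 m, then turn left 61°, forward 4.6 m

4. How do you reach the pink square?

blocked — turn left 92°, forward 8.8 m, then turn left 64°, forward 2.0 m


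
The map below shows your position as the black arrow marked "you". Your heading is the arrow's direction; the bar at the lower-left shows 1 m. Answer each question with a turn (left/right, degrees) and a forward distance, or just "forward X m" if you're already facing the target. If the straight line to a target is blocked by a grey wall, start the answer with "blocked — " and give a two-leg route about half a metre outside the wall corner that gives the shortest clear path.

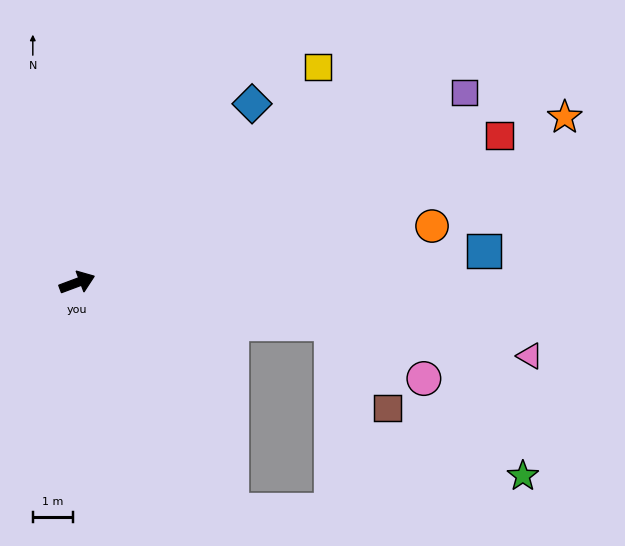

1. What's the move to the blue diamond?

turn left 25°, forward 6.3 m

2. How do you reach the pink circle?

blocked — turn right 30°, forward 6.4 m, then turn right 21°, forward 2.7 m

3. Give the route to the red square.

forward 11.2 m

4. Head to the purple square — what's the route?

turn left 6°, forward 10.8 m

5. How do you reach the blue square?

turn right 16°, forward 10.2 m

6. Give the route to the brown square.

blocked — turn right 30°, forward 6.4 m, then turn right 47°, forward 2.5 m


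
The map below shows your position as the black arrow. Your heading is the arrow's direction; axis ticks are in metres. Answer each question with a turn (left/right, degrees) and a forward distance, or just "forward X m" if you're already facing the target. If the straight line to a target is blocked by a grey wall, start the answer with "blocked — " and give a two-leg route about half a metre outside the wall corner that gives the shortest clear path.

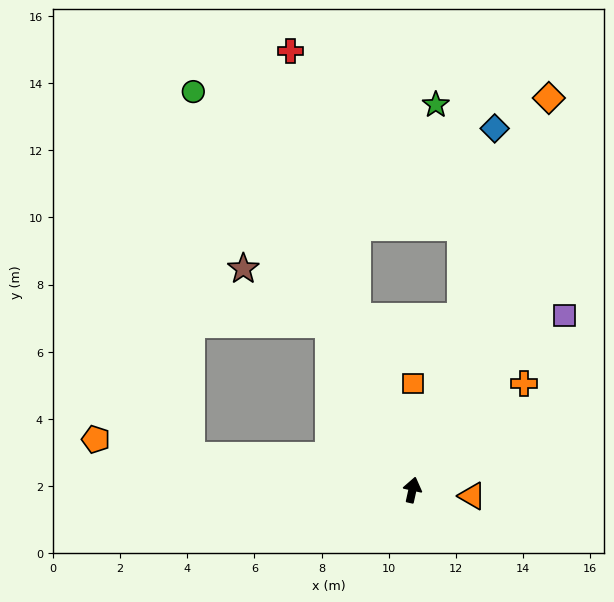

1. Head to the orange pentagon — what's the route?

turn left 93°, forward 9.5 m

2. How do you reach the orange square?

turn left 12°, forward 3.2 m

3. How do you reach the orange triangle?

turn right 83°, forward 1.8 m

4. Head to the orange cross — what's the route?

turn right 34°, forward 4.6 m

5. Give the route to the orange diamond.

turn right 7°, forward 12.4 m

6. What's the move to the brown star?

blocked — turn left 39°, forward 5.5 m, then turn left 31°, forward 3.0 m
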